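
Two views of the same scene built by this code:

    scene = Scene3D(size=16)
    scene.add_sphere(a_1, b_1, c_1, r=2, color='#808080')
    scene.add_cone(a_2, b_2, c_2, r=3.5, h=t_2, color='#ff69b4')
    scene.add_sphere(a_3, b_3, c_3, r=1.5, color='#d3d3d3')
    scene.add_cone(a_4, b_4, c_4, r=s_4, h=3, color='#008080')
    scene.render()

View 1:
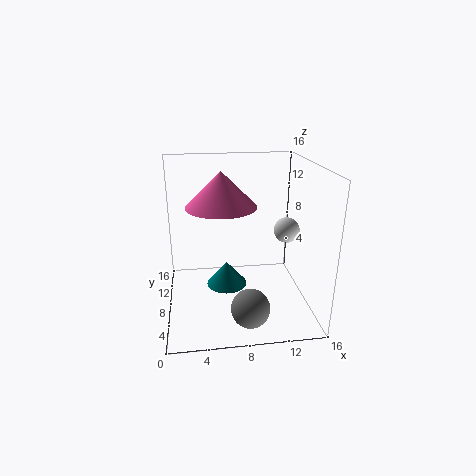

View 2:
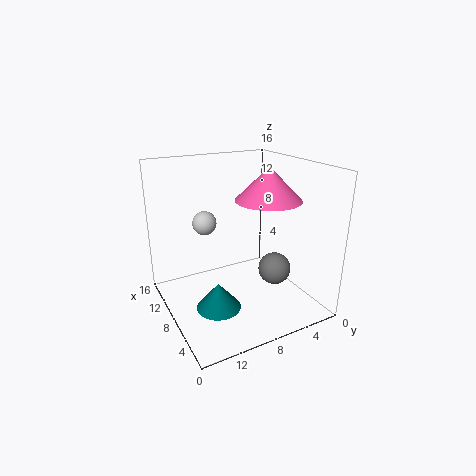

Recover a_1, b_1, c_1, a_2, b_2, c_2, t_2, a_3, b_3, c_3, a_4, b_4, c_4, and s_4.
a_1 = 8.5; b_1 = 2.5; c_1 = 2.5; a_2 = 6; b_2 = 5.5; c_2 = 12.5; t_2 = 3.5; a_3 = 14; b_3 = 9.5; c_3 = 8; a_4 = 7; b_4 = 11; c_4 = 0.5; s_4 = 2.5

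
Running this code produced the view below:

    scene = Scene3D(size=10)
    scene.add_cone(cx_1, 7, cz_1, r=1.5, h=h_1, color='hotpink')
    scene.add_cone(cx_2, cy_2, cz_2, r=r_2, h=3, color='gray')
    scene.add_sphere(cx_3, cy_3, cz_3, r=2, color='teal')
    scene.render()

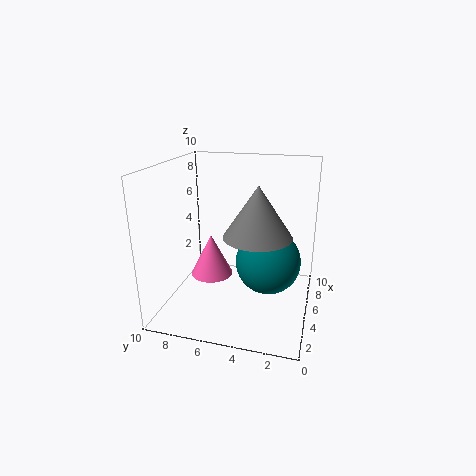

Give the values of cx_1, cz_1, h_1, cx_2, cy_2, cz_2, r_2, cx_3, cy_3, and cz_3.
cx_1 = 5; cz_1 = 2; h_1 = 3; cx_2 = 2; cy_2 = 3; cz_2 = 6.5; r_2 = 2; cx_3 = 3; cy_3 = 2.5; cz_3 = 4.5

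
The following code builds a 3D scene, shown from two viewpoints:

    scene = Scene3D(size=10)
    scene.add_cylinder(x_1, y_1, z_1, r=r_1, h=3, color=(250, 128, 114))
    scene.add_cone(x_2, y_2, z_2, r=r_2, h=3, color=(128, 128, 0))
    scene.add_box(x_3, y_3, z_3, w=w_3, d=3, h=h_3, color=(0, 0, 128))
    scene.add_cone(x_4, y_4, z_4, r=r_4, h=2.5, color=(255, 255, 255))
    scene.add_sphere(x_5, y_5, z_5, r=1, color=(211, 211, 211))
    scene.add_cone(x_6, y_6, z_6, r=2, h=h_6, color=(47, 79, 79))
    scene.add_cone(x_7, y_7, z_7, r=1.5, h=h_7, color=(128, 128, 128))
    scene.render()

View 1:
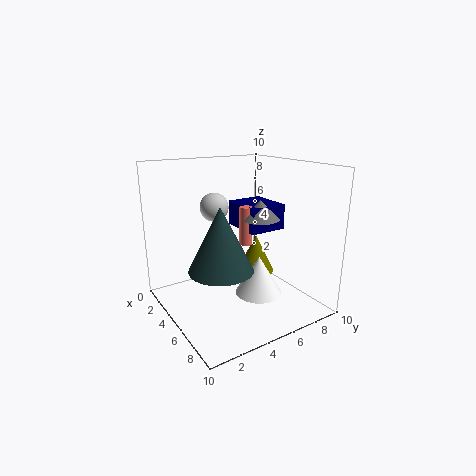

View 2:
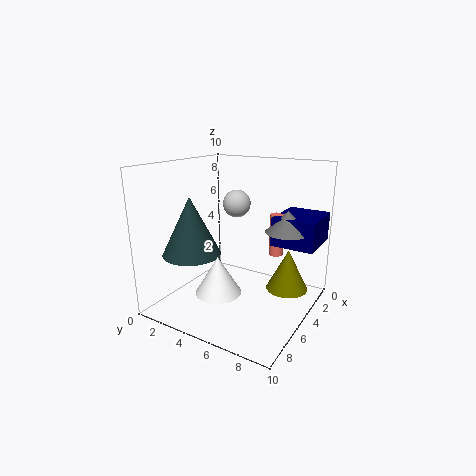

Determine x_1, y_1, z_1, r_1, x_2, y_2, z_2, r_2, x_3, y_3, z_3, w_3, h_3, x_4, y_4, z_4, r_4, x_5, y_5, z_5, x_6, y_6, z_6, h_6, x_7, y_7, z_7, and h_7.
x_1 = 3, y_1 = 7, z_1 = 3.5, r_1 = 0.5, x_2 = 3, y_2 = 8, z_2 = 1, r_2 = 1.5, x_3 = 0.5, y_3 = 7, z_3 = 4.5, w_3 = 3.5, h_3 = 2, x_4 = 7.5, y_4 = 5, z_4 = 2, r_4 = 1.5, x_5 = 3.5, y_5 = 4, z_5 = 7, x_6 = 7, y_6 = 2.5, z_6 = 4, h_6 = 4, x_7 = 3.5, y_7 = 8, z_7 = 5.5, h_7 = 1.5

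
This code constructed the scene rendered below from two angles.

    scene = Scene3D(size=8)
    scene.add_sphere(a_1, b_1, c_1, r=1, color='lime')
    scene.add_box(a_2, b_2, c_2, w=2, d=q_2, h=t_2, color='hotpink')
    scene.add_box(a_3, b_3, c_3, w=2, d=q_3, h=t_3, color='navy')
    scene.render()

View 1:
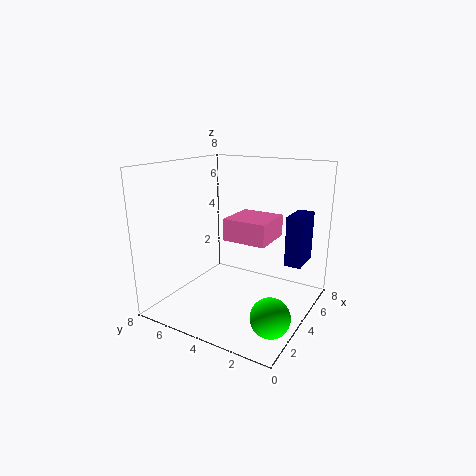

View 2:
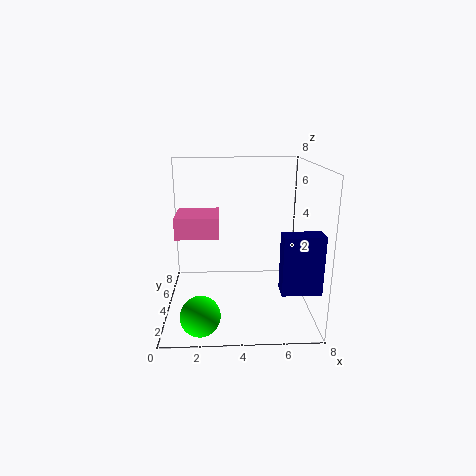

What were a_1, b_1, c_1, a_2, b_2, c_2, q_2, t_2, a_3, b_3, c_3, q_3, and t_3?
a_1 = 2; b_1 = 1; c_1 = 1; a_2 = 1; b_2 = 1; c_2 = 5; q_2 = 2; t_2 = 1; a_3 = 6; b_3 = 1; c_3 = 2; q_3 = 1; t_3 = 3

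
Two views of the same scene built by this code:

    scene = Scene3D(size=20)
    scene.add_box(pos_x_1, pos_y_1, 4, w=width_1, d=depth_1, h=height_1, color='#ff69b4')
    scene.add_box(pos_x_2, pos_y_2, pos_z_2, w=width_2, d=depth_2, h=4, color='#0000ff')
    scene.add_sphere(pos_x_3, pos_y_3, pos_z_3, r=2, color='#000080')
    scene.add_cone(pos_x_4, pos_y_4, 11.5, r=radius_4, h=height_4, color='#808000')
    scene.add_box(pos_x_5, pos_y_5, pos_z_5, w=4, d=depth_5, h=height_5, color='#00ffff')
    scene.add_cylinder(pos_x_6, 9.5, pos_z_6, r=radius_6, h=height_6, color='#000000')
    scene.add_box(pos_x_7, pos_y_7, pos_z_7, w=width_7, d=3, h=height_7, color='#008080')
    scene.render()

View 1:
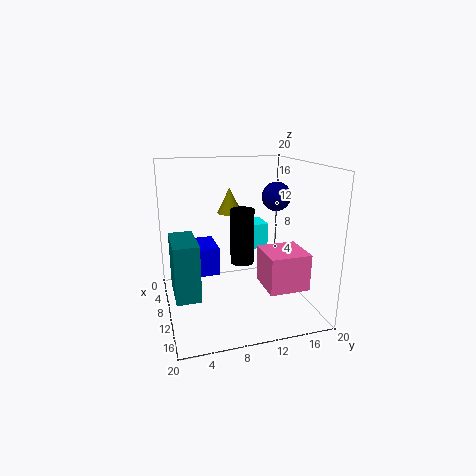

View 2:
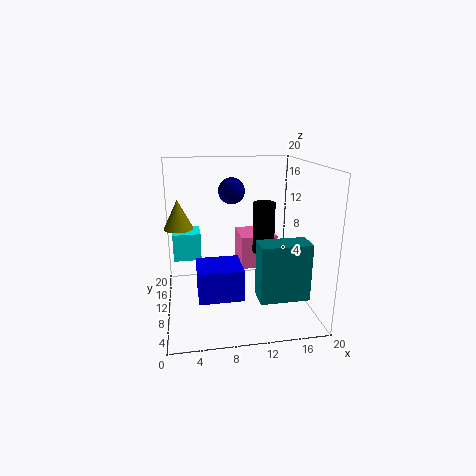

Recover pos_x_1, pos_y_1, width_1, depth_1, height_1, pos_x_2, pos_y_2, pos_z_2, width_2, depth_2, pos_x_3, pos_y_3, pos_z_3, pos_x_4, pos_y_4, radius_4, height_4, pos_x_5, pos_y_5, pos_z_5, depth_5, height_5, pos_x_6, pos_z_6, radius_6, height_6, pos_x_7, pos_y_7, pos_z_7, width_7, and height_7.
pos_x_1 = 11
pos_y_1 = 12.5
width_1 = 5.5
depth_1 = 5.5
height_1 = 5
pos_x_2 = 4
pos_y_2 = 2.5
pos_z_2 = 4.5
width_2 = 5.5
depth_2 = 5
pos_x_3 = 10
pos_y_3 = 15.5
pos_z_3 = 15.5
pos_x_4 = 2
pos_y_4 = 11
radius_4 = 2
height_4 = 4
pos_x_5 = 1
pos_y_5 = 12.5
pos_z_5 = 6
depth_5 = 4
height_5 = 4
pos_x_6 = 13.5
pos_z_6 = 8
radius_6 = 1.5
height_6 = 7
pos_x_7 = 11
pos_y_7 = 0.5
pos_z_7 = 5
width_7 = 6
height_7 = 7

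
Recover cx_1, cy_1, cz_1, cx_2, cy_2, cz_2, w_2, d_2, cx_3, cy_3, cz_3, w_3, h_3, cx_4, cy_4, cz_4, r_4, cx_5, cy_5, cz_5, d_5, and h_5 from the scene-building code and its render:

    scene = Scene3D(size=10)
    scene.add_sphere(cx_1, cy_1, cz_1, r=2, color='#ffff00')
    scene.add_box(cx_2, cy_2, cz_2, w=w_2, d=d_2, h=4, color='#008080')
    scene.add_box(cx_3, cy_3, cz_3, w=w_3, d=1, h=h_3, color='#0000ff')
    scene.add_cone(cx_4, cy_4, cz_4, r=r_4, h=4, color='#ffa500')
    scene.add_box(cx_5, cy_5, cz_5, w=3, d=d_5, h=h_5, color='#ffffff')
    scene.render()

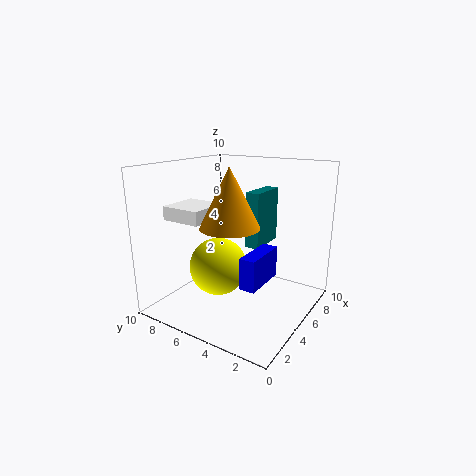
cx_1 = 4
cy_1 = 6
cz_1 = 3
cx_2 = 6
cy_2 = 4
cz_2 = 4
w_2 = 3
d_2 = 1
cx_3 = 2
cy_3 = 2
cz_3 = 3
w_3 = 3
h_3 = 2
cx_4 = 4
cy_4 = 5
cz_4 = 6
r_4 = 2
cx_5 = 3
cy_5 = 7
cz_5 = 6
d_5 = 3
h_5 = 1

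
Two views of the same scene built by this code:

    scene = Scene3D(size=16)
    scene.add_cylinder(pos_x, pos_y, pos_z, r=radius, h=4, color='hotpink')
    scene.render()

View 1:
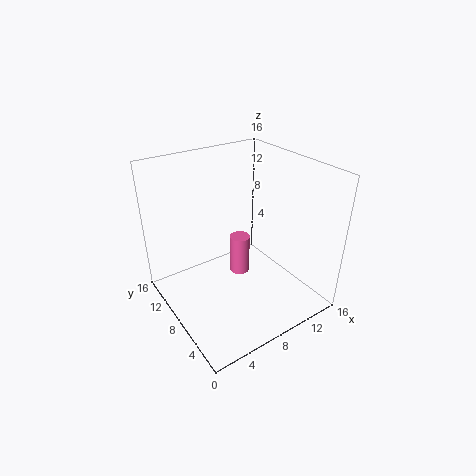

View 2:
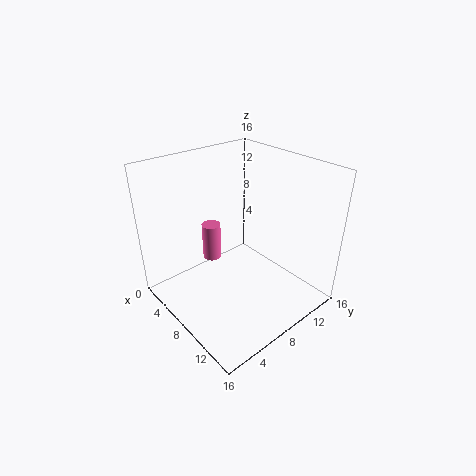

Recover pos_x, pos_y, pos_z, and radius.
pos_x = 6.5
pos_y = 5.5
pos_z = 6
radius = 1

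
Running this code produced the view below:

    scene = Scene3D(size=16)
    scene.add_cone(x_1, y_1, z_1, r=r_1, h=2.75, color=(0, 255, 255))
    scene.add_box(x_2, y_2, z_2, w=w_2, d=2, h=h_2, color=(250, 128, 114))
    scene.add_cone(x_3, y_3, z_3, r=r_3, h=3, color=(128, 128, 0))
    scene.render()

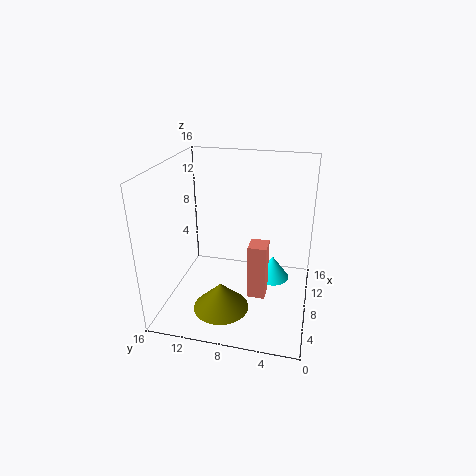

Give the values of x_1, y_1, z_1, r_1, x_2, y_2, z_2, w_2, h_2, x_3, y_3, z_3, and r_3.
x_1 = 10; y_1 = 4.25; z_1 = 2.25; r_1 = 2; x_2 = 6; y_2 = 4.5; z_2 = 1.75; w_2 = 2.25; h_2 = 6.25; x_3 = 4.25; y_3 = 9; z_3 = 1.25; r_3 = 3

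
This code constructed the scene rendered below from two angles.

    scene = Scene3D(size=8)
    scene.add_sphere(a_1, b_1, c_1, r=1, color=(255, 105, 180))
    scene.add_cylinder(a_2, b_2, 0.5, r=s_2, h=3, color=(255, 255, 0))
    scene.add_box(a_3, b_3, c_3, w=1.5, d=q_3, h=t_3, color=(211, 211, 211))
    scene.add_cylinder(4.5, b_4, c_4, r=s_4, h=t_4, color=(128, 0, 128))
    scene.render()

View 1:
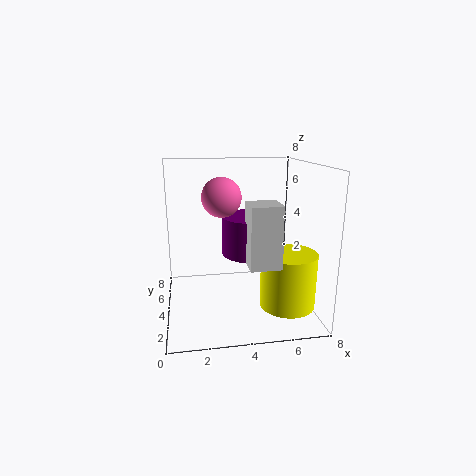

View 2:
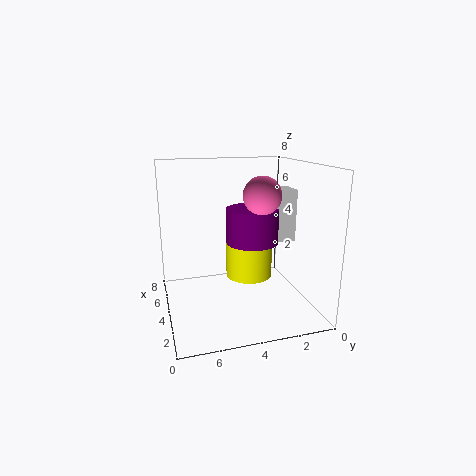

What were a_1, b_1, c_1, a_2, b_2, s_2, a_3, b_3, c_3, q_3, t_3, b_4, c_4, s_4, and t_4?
a_1 = 3, b_1 = 3, c_1 = 6.5, a_2 = 6.5, b_2 = 2.5, s_2 = 1.5, a_3 = 4, b_3 = 0.5, c_3 = 3.5, q_3 = 1.5, t_3 = 3, b_4 = 3, c_4 = 3.5, s_4 = 1.5, t_4 = 2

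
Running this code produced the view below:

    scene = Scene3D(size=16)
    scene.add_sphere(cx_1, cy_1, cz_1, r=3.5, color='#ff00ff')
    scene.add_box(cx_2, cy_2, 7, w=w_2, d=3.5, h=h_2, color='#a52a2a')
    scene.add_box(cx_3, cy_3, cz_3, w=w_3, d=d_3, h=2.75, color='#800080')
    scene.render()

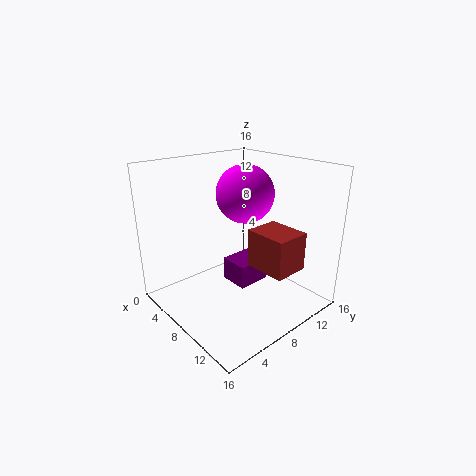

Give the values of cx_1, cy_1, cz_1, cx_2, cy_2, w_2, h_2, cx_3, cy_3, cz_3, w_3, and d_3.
cx_1 = 5.25, cy_1 = 11.5, cz_1 = 11.75, cx_2 = 11.75, cy_2 = 6, w_2 = 4.25, h_2 = 3.75, cx_3 = 5, cy_3 = 8.25, cz_3 = 1.5, w_3 = 3.5, d_3 = 4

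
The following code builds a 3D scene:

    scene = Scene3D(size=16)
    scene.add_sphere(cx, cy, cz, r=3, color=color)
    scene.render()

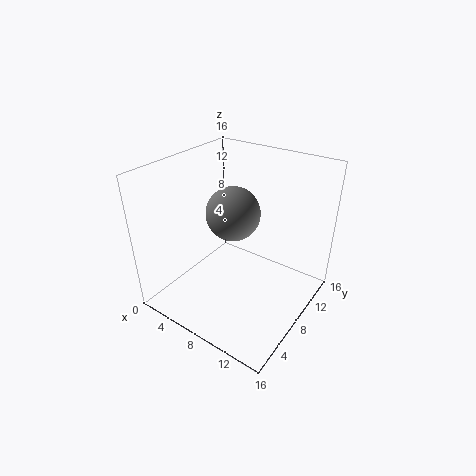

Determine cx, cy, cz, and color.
cx = 7; cy = 8.5; cz = 10.5; color = 'gray'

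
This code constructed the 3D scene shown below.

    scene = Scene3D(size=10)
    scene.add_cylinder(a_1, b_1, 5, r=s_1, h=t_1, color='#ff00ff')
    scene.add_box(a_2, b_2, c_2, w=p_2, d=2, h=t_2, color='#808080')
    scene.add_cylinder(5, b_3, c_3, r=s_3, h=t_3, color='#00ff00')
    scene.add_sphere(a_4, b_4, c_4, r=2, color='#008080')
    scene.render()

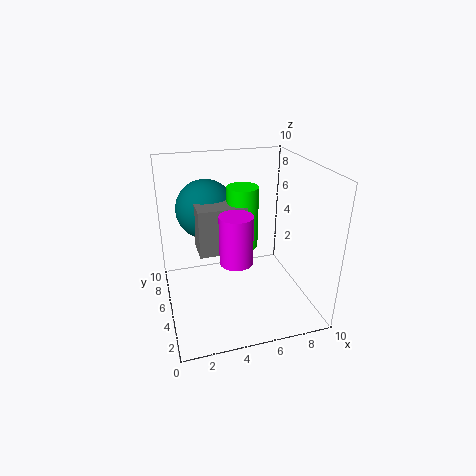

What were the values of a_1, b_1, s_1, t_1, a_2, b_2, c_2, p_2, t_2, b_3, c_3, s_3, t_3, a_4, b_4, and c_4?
a_1 = 4
b_1 = 2
s_1 = 1
t_1 = 3
a_2 = 2
b_2 = 3
c_2 = 5
p_2 = 3
t_2 = 3
b_3 = 4
c_3 = 5
s_3 = 1
t_3 = 4
a_4 = 3
b_4 = 6
c_4 = 7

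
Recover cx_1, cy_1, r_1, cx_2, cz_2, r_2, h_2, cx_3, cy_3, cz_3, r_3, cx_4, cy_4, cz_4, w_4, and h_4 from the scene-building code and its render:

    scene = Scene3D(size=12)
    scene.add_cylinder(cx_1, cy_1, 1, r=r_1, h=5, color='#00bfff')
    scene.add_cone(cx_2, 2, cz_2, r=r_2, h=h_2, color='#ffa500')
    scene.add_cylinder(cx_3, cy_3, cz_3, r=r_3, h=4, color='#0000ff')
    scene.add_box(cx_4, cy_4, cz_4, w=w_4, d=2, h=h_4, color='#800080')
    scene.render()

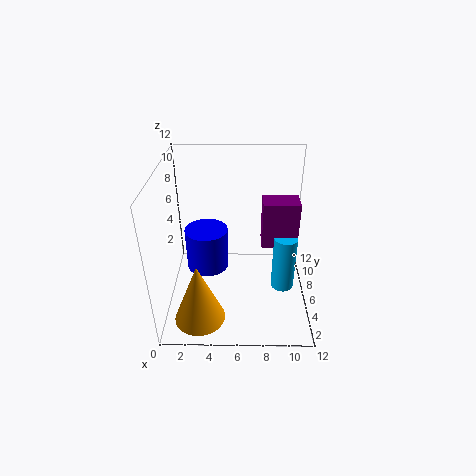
cx_1 = 10
cy_1 = 6
r_1 = 1
cx_2 = 3
cz_2 = 1
r_2 = 2
h_2 = 5
cx_3 = 3
cy_3 = 9
cz_3 = 1
r_3 = 2
cx_4 = 8
cy_4 = 6
cz_4 = 5
w_4 = 3
h_4 = 4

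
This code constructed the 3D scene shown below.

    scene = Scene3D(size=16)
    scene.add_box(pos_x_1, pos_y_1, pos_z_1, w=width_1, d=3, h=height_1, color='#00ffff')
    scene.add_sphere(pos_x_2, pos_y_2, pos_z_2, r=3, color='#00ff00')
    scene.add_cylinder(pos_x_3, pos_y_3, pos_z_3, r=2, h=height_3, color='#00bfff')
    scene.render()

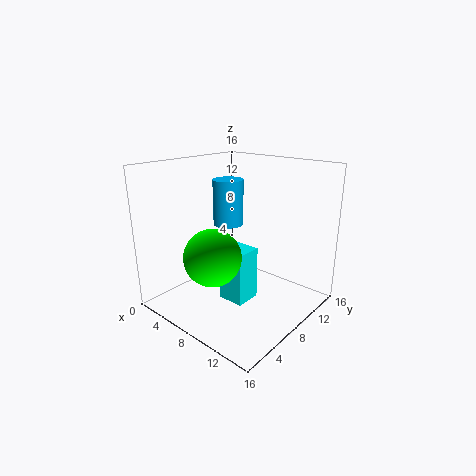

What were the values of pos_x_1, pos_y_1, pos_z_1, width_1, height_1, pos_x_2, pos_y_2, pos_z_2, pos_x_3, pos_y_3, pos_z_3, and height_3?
pos_x_1 = 7; pos_y_1 = 6; pos_z_1 = 1; width_1 = 3; height_1 = 6; pos_x_2 = 8; pos_y_2 = 4; pos_z_2 = 7; pos_x_3 = 2; pos_y_3 = 13; pos_z_3 = 7; height_3 = 6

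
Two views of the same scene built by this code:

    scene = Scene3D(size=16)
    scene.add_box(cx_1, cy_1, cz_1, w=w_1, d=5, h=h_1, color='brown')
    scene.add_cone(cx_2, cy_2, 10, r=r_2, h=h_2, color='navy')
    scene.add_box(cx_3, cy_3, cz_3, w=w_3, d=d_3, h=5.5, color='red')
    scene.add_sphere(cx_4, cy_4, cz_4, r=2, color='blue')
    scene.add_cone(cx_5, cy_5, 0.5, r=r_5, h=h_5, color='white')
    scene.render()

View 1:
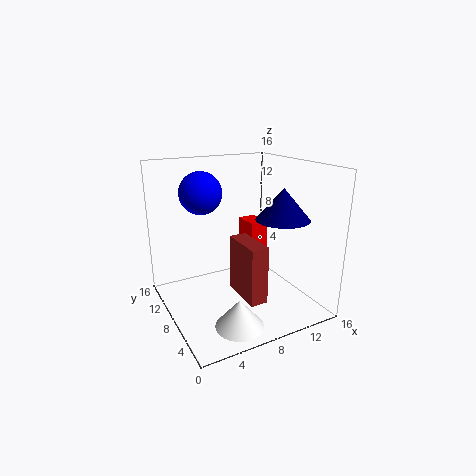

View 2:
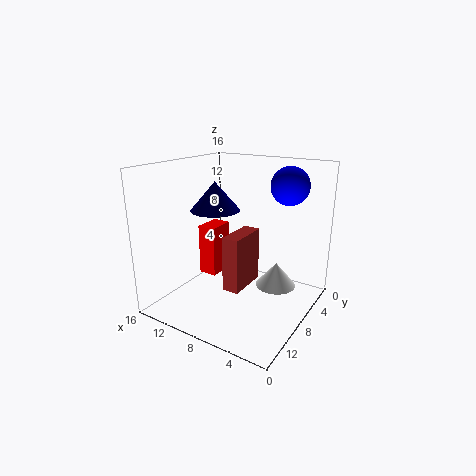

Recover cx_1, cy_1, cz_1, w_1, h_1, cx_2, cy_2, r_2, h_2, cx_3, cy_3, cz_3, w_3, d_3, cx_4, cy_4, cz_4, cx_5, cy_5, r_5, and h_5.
cx_1 = 7.5; cy_1 = 4; cz_1 = 1.5; w_1 = 2; h_1 = 6.5; cx_2 = 12.5; cy_2 = 6; r_2 = 3; h_2 = 3.5; cx_3 = 9.5; cy_3 = 7.5; cz_3 = 4; w_3 = 2; d_3 = 3; cx_4 = 3; cy_4 = 6; cz_4 = 14; cx_5 = 5.5; cy_5 = 3; r_5 = 2.5; h_5 = 3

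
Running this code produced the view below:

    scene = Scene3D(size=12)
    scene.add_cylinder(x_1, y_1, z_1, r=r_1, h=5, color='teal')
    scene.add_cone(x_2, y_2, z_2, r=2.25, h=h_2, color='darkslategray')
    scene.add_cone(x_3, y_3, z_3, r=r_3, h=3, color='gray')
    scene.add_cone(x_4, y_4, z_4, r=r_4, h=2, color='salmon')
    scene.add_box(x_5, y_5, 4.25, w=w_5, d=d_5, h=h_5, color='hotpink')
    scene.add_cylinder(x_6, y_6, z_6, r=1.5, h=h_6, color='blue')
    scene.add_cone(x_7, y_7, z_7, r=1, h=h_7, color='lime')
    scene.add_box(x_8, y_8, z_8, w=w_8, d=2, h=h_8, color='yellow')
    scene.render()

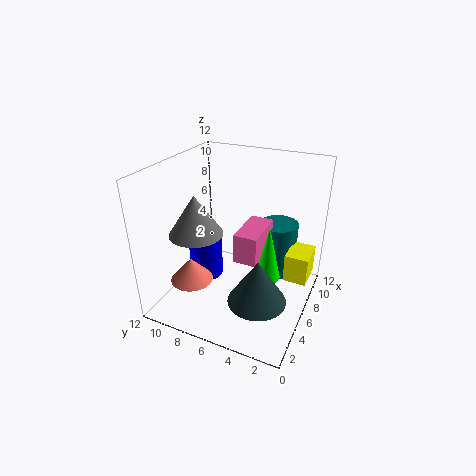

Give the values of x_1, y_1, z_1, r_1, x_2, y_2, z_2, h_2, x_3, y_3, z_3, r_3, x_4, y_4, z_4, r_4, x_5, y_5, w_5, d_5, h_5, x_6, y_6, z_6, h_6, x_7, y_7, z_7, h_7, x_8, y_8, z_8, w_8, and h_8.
x_1 = 10, y_1 = 3.75, z_1 = 1, r_1 = 1.75, x_2 = 3, y_2 = 3, z_2 = 2.75, h_2 = 3.5, x_3 = 2.5, y_3 = 7.75, z_3 = 7.75, r_3 = 2, x_4 = 3.25, y_4 = 9, z_4 = 2.75, r_4 = 1.75, x_5 = 5, y_5 = 4, w_5 = 4, d_5 = 2, h_5 = 2.5, x_6 = 6.5, y_6 = 9.5, z_6 = 1.25, h_6 = 4, x_7 = 5.25, y_7 = 3, z_7 = 3.5, h_7 = 4.5, x_8 = 7.25, y_8 = 0.25, z_8 = 2, w_8 = 2.75, h_8 = 2.5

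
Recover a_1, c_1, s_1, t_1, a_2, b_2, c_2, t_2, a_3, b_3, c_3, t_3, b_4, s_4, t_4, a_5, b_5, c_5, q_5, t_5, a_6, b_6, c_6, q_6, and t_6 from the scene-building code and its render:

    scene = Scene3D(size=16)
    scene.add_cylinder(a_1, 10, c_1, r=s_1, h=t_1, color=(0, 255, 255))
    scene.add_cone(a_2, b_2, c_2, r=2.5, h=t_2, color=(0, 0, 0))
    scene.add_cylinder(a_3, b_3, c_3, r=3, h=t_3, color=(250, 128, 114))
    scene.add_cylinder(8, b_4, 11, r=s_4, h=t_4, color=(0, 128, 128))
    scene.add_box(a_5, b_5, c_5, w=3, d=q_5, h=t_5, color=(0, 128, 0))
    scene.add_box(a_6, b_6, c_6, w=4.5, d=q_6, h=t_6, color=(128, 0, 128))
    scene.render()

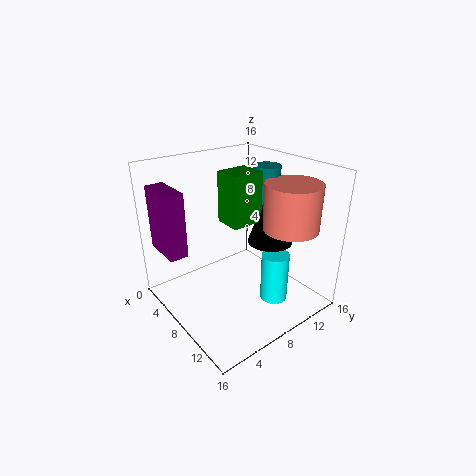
a_1 = 12
c_1 = 1.5
s_1 = 1.5
t_1 = 5.5
a_2 = 10
b_2 = 11
c_2 = 7.5
t_2 = 7
a_3 = 12
b_3 = 12
c_3 = 9.5
t_3 = 5
b_4 = 12
s_4 = 1.5
t_4 = 4.5
a_5 = 6.5
b_5 = 6.5
c_5 = 10
q_5 = 3.5
t_5 = 5.5
a_6 = 2
b_6 = 0.5
c_6 = 7
q_6 = 2
t_6 = 7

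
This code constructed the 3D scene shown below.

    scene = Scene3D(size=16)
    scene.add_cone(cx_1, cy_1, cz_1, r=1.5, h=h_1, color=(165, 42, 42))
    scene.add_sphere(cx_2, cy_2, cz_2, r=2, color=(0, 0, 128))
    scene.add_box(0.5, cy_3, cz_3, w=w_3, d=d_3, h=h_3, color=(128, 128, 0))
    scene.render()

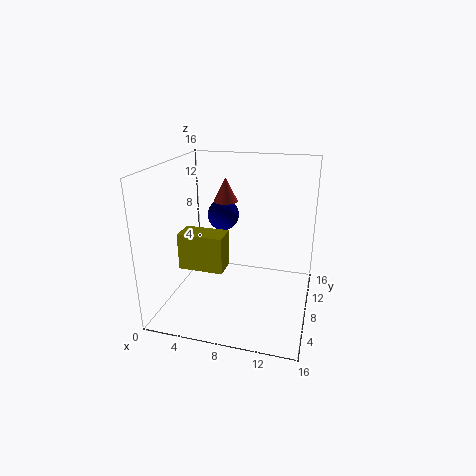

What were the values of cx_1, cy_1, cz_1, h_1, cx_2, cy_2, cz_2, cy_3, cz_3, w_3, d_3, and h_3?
cx_1 = 5; cy_1 = 13; cz_1 = 10.5; h_1 = 3; cx_2 = 4.5; cy_2 = 13.5; cz_2 = 8.5; cy_3 = 8; cz_3 = 3; w_3 = 5.5; d_3 = 3; h_3 = 4.5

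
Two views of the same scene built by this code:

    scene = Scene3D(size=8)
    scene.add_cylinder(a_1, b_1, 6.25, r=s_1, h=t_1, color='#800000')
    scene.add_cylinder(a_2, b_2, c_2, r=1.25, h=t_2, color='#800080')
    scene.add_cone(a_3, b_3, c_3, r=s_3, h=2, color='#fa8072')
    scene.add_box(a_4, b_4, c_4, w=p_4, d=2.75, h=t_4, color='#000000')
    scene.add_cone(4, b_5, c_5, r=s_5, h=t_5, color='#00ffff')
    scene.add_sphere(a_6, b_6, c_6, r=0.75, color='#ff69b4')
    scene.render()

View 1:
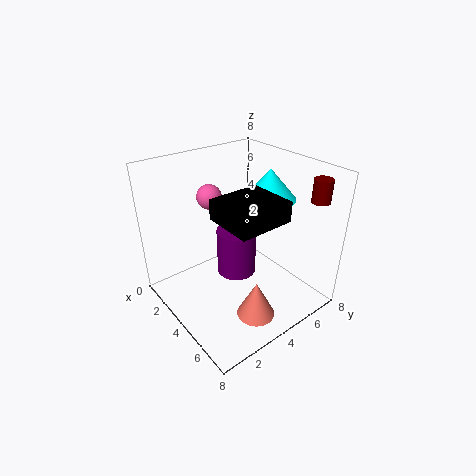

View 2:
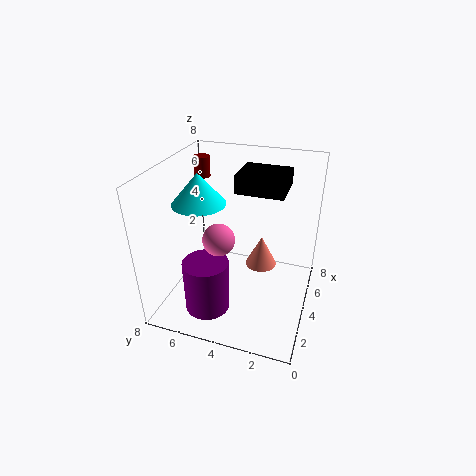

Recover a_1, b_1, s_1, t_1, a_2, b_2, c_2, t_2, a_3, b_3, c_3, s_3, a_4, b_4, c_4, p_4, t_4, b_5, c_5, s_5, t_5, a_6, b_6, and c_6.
a_1 = 6.75; b_1 = 7.25; s_1 = 0.5; t_1 = 1.25; a_2 = 2.25; b_2 = 5.25; c_2 = 0.25; t_2 = 3; a_3 = 6.5; b_3 = 3.25; c_3 = 0.75; s_3 = 1; a_4 = 4.75; b_4 = 1.75; c_4 = 6.25; p_4 = 2.5; t_4 = 1; b_5 = 6.25; c_5 = 5.75; s_5 = 1.5; t_5 = 1.75; a_6 = 1.25; b_6 = 4; c_6 = 5.5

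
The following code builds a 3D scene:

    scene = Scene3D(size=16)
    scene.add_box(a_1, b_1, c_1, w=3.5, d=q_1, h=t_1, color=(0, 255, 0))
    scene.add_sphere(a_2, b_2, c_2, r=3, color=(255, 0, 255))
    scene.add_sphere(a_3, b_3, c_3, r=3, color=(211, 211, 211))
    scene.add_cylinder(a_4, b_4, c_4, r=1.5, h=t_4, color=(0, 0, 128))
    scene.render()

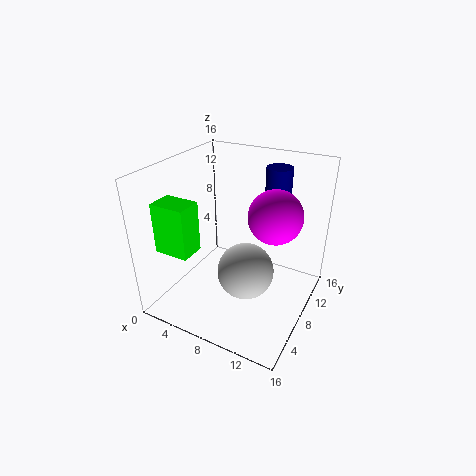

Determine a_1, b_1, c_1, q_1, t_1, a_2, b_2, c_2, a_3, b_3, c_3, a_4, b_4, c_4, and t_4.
a_1 = 3
b_1 = 0.5
c_1 = 9
q_1 = 2.5
t_1 = 5
a_2 = 11.5
b_2 = 10
c_2 = 10.5
a_3 = 10
b_3 = 6
c_3 = 5.5
a_4 = 10.5
b_4 = 13
c_4 = 7.5
t_4 = 7.5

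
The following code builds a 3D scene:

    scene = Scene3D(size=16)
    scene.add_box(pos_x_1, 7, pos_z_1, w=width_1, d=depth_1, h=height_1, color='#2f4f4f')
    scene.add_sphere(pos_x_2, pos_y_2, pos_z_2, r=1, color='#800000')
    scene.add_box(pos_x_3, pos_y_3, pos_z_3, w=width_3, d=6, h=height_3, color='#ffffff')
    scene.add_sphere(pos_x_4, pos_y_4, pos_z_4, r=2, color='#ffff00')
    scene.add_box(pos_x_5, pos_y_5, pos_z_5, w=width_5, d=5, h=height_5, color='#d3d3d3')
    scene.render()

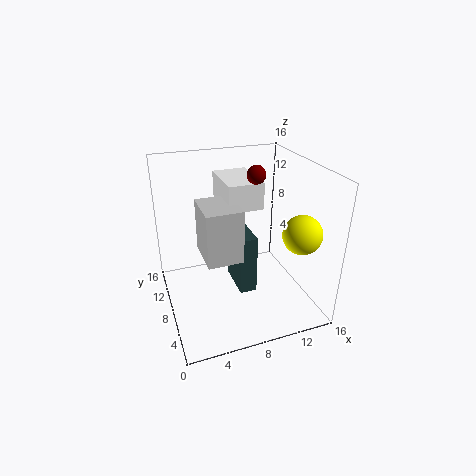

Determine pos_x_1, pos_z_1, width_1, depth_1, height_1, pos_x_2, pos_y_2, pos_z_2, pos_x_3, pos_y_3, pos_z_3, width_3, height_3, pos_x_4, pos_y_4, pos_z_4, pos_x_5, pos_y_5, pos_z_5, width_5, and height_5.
pos_x_1 = 8
pos_z_1 = 1
width_1 = 2
depth_1 = 5
height_1 = 7
pos_x_2 = 10
pos_y_2 = 8
pos_z_2 = 15
pos_x_3 = 7
pos_y_3 = 8
pos_z_3 = 11
width_3 = 4
height_3 = 3
pos_x_4 = 13
pos_y_4 = 3
pos_z_4 = 10
pos_x_5 = 4
pos_y_5 = 6
pos_z_5 = 6
width_5 = 4
height_5 = 6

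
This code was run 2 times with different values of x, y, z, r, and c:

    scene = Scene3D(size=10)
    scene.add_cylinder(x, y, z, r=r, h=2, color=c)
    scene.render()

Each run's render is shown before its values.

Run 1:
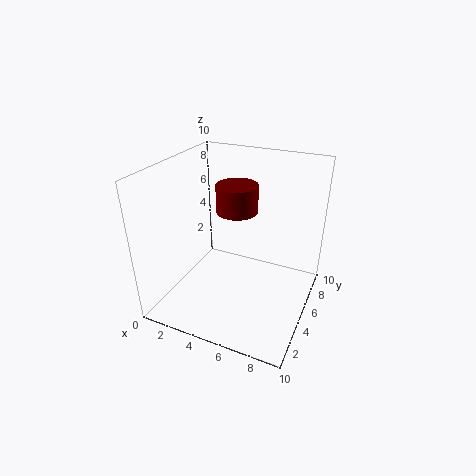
x = 4.25; y = 6.5; z = 6.25; r = 1.5; c = 'maroon'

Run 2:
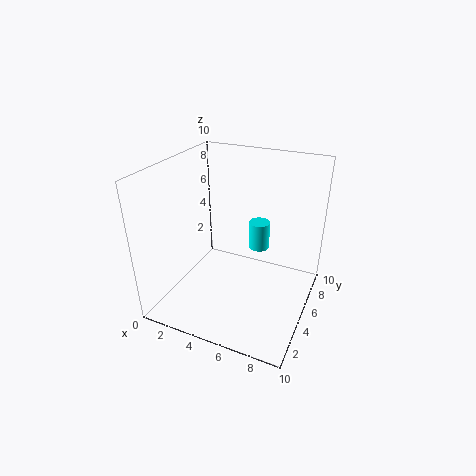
x = 6; y = 6.5; z = 3.75; r = 0.75; c = 'cyan'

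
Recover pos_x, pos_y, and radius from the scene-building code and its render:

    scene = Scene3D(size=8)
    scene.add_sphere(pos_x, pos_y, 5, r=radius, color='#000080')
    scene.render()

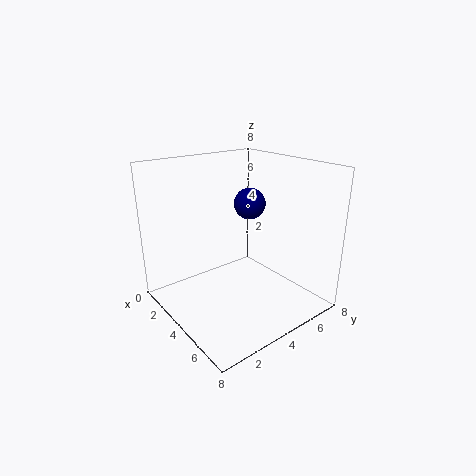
pos_x = 2
pos_y = 6.5
radius = 1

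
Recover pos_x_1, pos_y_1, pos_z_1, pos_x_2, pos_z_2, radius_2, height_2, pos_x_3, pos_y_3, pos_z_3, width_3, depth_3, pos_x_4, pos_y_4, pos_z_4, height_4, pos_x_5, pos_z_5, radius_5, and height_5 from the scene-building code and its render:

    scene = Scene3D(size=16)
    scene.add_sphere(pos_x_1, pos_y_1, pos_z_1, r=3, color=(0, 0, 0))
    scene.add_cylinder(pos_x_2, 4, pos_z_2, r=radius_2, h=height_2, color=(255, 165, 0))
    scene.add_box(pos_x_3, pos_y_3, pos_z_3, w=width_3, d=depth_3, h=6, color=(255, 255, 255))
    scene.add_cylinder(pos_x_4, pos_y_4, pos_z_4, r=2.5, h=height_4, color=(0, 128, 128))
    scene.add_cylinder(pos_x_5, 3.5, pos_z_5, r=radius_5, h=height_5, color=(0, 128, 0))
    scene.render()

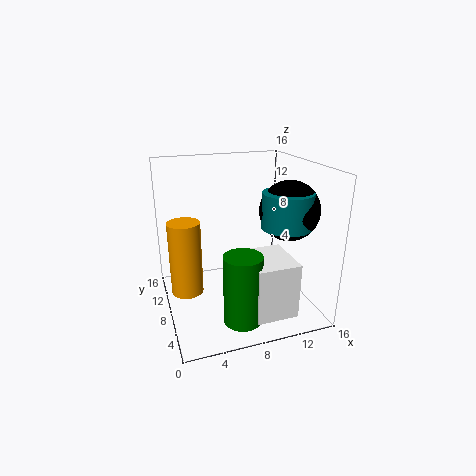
pos_x_1 = 12
pos_y_1 = 4
pos_z_1 = 12
pos_x_2 = 1.5
pos_z_2 = 5
radius_2 = 1.5
height_2 = 7
pos_x_3 = 8
pos_y_3 = 1.5
pos_z_3 = 1
width_3 = 4.5
depth_3 = 5.5
pos_x_4 = 11.5
pos_y_4 = 3.5
pos_z_4 = 10.5
height_4 = 3.5
pos_x_5 = 7
pos_z_5 = 0.5
radius_5 = 2
height_5 = 7.5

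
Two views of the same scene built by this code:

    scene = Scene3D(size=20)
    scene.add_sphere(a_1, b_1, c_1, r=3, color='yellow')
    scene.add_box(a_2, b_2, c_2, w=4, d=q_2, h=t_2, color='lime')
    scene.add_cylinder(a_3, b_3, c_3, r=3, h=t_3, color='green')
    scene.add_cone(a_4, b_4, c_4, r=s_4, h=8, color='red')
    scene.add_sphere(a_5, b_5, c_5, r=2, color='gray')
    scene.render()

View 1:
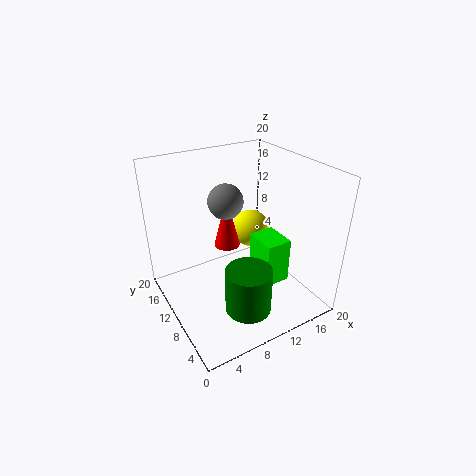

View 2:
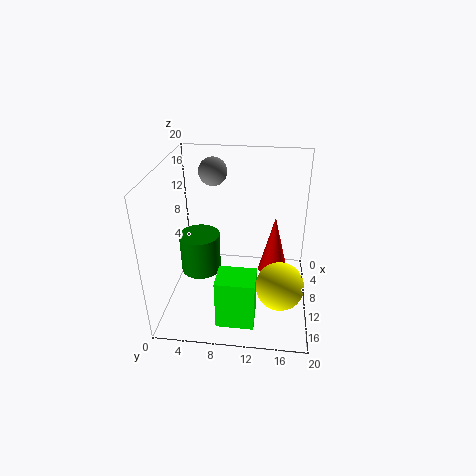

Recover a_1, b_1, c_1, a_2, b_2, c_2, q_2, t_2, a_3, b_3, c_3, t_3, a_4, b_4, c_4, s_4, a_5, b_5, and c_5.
a_1 = 16, b_1 = 16, c_1 = 7, a_2 = 14, b_2 = 8, c_2 = 1, q_2 = 5, t_2 = 7, a_3 = 8, b_3 = 4, c_3 = 3, t_3 = 6, a_4 = 11, b_4 = 15, c_4 = 6, s_4 = 2, a_5 = 6, b_5 = 6, c_5 = 18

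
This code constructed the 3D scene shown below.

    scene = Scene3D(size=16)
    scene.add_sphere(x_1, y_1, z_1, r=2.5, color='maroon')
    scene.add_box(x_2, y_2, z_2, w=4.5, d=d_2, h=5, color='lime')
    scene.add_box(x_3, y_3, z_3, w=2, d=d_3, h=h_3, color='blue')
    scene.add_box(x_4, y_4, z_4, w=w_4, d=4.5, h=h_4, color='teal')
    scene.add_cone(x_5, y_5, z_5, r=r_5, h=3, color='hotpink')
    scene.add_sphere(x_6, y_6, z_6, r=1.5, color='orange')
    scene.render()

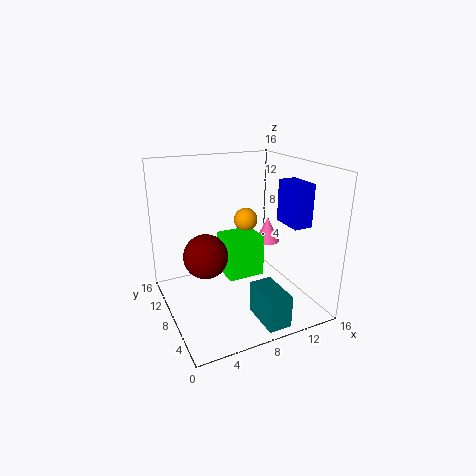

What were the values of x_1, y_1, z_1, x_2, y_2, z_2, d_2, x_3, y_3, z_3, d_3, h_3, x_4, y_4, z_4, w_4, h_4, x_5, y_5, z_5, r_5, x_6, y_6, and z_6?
x_1 = 4.5; y_1 = 9; z_1 = 6; x_2 = 7.5; y_2 = 9; z_2 = 2; d_2 = 4; x_3 = 12; y_3 = 3; z_3 = 10; d_3 = 3.5; h_3 = 4.5; x_4 = 8; y_4 = 0.5; z_4 = 0.5; w_4 = 2.5; h_4 = 3.5; x_5 = 13; y_5 = 10; z_5 = 6; r_5 = 1.5; x_6 = 11.5; y_6 = 13; z_6 = 8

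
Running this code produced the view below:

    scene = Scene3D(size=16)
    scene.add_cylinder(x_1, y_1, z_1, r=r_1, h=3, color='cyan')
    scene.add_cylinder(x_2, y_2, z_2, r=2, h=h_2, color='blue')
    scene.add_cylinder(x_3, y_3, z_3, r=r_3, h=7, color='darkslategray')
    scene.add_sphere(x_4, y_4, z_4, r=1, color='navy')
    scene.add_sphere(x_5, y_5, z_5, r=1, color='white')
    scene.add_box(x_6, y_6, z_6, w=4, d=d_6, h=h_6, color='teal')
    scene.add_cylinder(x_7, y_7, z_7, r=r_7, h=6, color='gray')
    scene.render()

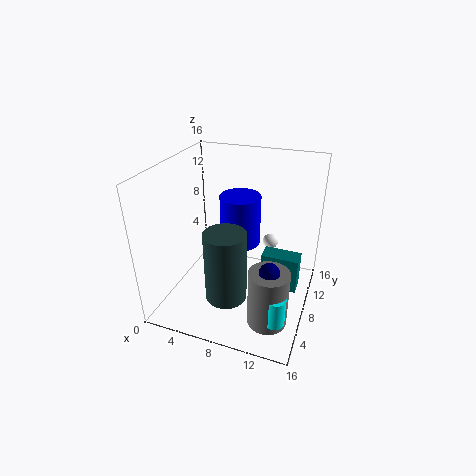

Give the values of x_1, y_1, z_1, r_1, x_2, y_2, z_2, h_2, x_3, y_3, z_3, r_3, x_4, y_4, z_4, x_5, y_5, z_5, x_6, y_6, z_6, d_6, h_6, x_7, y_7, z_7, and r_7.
x_1 = 14
y_1 = 2
z_1 = 3
r_1 = 1
x_2 = 9
y_2 = 6
z_2 = 9
h_2 = 5
x_3 = 9
y_3 = 2
z_3 = 5
r_3 = 2
x_4 = 13
y_4 = 3
z_4 = 8
x_5 = 10
y_5 = 15
z_5 = 4
x_6 = 11
y_6 = 7
z_6 = 3
d_6 = 2
h_6 = 4
x_7 = 13
y_7 = 3
z_7 = 2
r_7 = 2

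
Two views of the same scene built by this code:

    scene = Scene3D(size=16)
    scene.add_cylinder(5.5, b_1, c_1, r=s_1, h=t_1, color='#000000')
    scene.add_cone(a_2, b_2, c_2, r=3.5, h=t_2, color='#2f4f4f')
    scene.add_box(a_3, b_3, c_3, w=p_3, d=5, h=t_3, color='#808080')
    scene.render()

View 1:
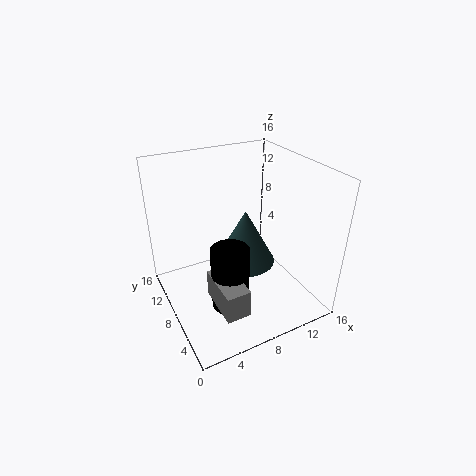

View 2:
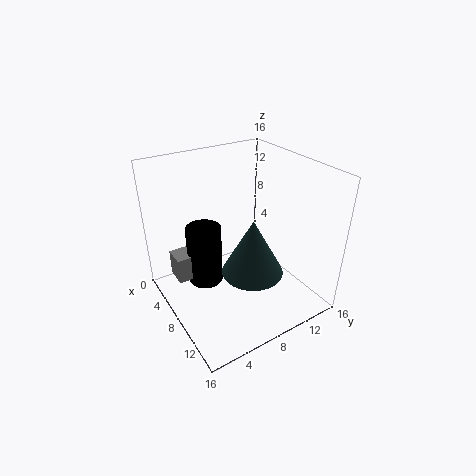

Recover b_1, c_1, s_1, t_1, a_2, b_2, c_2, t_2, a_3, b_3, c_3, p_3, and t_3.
b_1 = 5; c_1 = 2; s_1 = 2; t_1 = 7; a_2 = 9.5; b_2 = 9; c_2 = 4; t_2 = 6.5; a_3 = 3.5; b_3 = 1.5; c_3 = 3; p_3 = 2.5; t_3 = 3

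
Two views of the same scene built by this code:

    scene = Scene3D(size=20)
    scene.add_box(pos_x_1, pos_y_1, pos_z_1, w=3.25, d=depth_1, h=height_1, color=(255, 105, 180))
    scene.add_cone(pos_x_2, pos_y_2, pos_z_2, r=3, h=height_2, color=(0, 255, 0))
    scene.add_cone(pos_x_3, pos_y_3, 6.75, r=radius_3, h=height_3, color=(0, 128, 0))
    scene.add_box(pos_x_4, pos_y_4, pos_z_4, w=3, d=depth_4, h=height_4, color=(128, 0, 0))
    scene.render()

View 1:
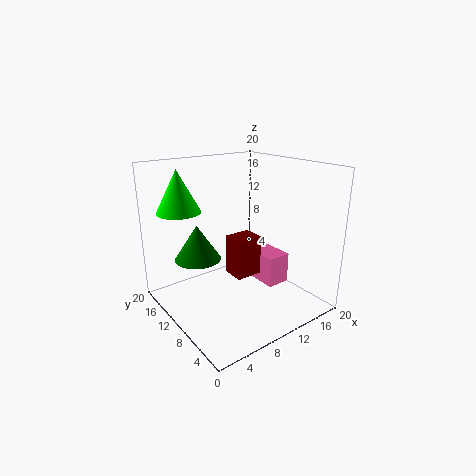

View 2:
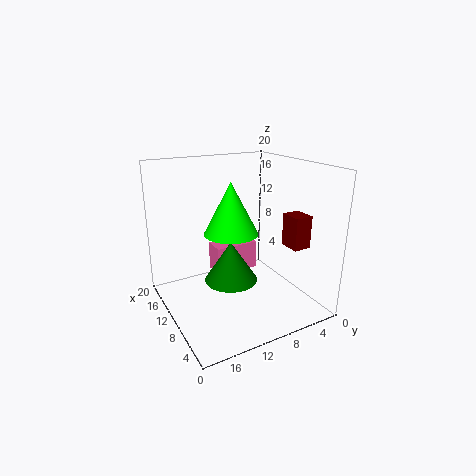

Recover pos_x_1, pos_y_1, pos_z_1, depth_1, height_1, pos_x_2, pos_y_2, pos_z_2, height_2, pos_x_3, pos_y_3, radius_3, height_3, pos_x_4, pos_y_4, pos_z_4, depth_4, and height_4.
pos_x_1 = 12.25; pos_y_1 = 5.5; pos_z_1 = 3.5; depth_1 = 6.5; height_1 = 4.25; pos_x_2 = 3.5; pos_y_2 = 14.5; pos_z_2 = 13.75; height_2 = 5.75; pos_x_3 = 5.5; pos_y_3 = 13.5; radius_3 = 3.25; height_3 = 5; pos_x_4 = 4.25; pos_y_4 = 2; pos_z_4 = 9; depth_4 = 2.5; height_4 = 4.5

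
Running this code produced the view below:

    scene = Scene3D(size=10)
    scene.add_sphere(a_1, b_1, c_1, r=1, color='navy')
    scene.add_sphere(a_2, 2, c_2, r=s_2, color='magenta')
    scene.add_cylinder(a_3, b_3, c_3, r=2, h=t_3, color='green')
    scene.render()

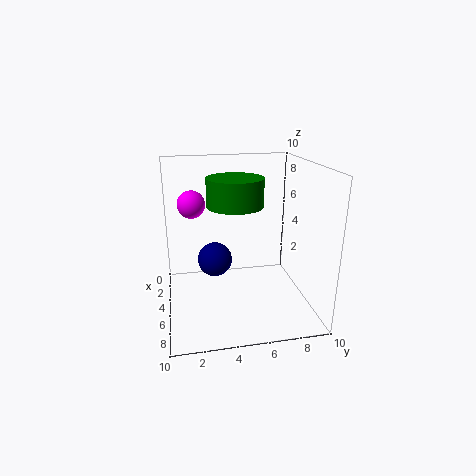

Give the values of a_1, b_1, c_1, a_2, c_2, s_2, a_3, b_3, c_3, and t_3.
a_1 = 8; b_1 = 3; c_1 = 5; a_2 = 3; c_2 = 7; s_2 = 1; a_3 = 4; b_3 = 5; c_3 = 7; t_3 = 2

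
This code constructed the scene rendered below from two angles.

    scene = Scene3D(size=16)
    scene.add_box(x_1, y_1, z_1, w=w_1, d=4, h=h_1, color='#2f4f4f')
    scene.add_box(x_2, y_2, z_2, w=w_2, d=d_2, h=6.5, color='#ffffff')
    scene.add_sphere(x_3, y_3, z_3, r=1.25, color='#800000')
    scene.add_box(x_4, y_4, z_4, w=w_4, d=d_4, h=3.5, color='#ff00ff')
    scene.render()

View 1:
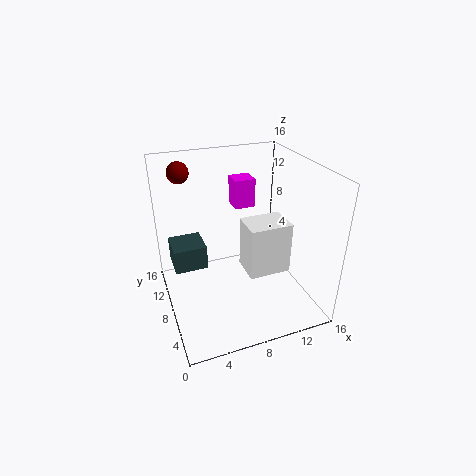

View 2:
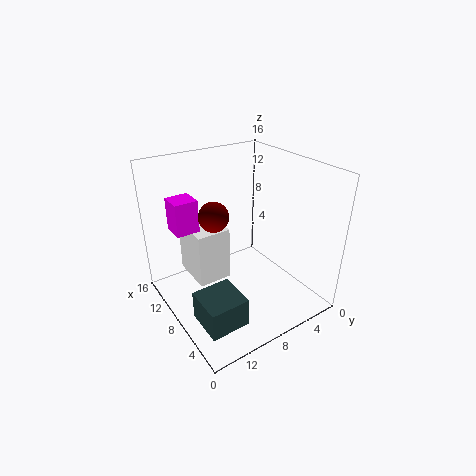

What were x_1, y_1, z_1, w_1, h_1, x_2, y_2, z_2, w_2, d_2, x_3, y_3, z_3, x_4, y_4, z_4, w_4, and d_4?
x_1 = 1.25; y_1 = 11.25; z_1 = 2.5; w_1 = 4; h_1 = 3; x_2 = 9.75; y_2 = 8; z_2 = 1.75; w_2 = 5.25; d_2 = 4; x_3 = 3; y_3 = 13.75; z_3 = 14.25; x_4 = 9.25; y_4 = 12; z_4 = 9.5; w_4 = 2.5; d_4 = 2.5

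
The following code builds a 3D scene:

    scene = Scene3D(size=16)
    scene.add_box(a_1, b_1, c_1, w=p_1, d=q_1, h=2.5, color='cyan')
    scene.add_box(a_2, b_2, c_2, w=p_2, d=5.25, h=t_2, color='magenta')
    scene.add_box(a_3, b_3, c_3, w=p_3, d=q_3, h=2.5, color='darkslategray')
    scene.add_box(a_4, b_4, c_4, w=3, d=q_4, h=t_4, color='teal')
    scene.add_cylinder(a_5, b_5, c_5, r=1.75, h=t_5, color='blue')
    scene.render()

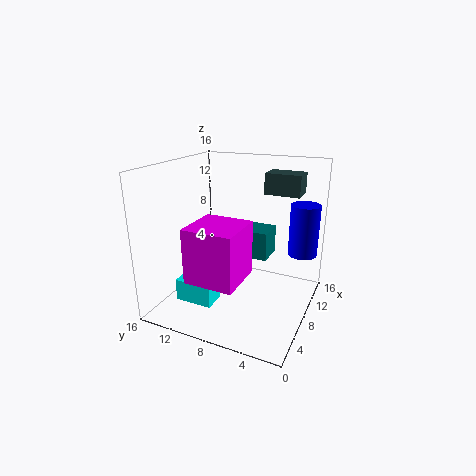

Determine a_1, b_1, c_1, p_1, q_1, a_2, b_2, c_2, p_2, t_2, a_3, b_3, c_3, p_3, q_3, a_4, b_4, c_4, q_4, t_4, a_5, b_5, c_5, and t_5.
a_1 = 3.75; b_1 = 9.5; c_1 = 1; p_1 = 2.5; q_1 = 4.25; a_2 = 1.5; b_2 = 5.75; c_2 = 5; p_2 = 5.25; t_2 = 5.75; a_3 = 12.5; b_3 = 2.5; c_3 = 12; p_3 = 2.75; q_3 = 4.25; a_4 = 6.75; b_4 = 4.25; c_4 = 6.5; q_4 = 4.25; t_4 = 3; a_5 = 13.75; b_5 = 2; c_5 = 4.75; t_5 = 6.25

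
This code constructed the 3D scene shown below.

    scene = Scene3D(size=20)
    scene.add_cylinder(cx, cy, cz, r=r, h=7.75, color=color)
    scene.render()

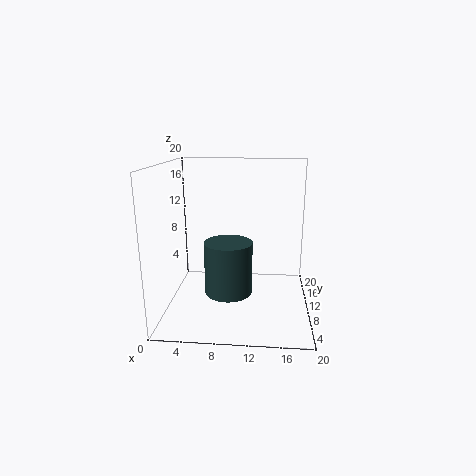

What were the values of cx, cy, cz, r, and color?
cx = 8.5, cy = 11, cz = 1.25, r = 3.5, color = 'darkslategray'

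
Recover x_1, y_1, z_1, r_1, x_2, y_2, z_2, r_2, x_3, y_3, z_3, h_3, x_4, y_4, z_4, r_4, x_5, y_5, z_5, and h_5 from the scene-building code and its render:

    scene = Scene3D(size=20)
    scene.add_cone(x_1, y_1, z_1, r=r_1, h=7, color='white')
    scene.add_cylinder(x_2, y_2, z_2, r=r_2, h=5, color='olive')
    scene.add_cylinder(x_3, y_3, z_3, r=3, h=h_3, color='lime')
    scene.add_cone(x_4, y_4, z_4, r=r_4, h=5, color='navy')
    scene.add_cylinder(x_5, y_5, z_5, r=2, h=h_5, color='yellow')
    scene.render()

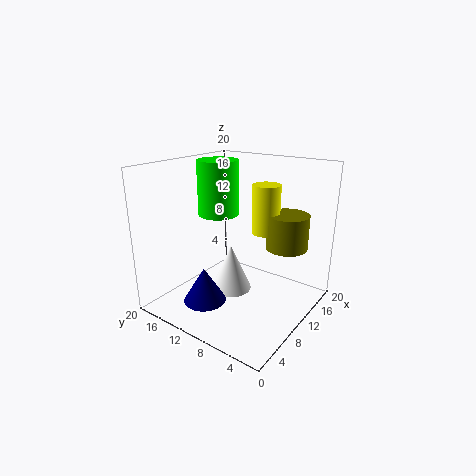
x_1 = 11, y_1 = 12, z_1 = 1, r_1 = 3, x_2 = 15, y_2 = 5, z_2 = 8, r_2 = 3, x_3 = 12, y_3 = 15, z_3 = 12, h_3 = 8, x_4 = 6, y_4 = 13, z_4 = 1, r_4 = 3, x_5 = 14, y_5 = 8, z_5 = 10, h_5 = 7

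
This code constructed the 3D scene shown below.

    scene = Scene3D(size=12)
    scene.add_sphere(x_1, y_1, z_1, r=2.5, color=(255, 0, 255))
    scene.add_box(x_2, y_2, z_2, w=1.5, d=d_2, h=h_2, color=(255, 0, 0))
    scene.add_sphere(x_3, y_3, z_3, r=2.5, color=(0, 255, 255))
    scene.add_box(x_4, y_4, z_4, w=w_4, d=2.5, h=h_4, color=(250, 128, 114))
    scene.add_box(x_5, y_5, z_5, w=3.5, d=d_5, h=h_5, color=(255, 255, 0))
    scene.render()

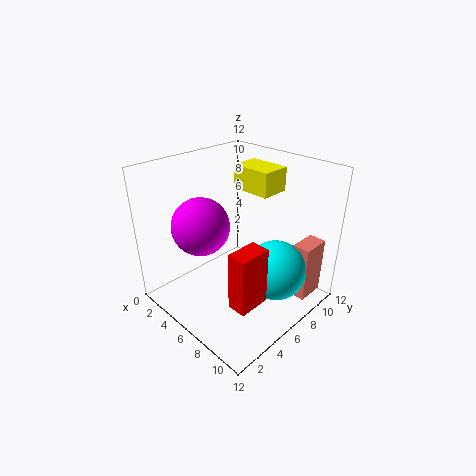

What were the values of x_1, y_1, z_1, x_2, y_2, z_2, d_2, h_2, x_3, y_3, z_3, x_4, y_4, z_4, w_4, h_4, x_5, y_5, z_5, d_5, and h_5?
x_1 = 3
y_1 = 4.5
z_1 = 6.5
x_2 = 9
y_2 = 2
z_2 = 3
d_2 = 2.5
h_2 = 4.5
x_3 = 9
y_3 = 7.5
z_3 = 3.5
x_4 = 9.5
y_4 = 9
z_4 = 0.5
w_4 = 1.5
h_4 = 5
x_5 = 4
y_5 = 7.5
z_5 = 9.5
d_5 = 2.5
h_5 = 2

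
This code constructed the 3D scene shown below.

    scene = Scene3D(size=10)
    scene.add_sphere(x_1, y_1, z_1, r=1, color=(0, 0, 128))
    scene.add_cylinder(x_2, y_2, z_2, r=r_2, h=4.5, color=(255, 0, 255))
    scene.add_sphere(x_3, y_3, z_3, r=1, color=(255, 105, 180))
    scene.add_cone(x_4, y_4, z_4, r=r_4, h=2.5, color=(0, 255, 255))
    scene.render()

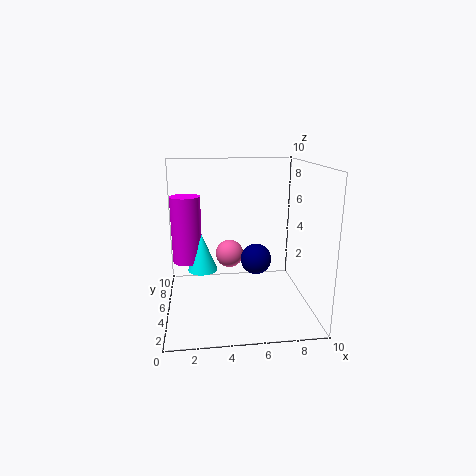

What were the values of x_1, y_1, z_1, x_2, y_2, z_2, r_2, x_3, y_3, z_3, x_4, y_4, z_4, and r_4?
x_1 = 6; y_1 = 3.5; z_1 = 4; x_2 = 1.5; y_2 = 5; z_2 = 3.5; r_2 = 1; x_3 = 4.5; y_3 = 6; z_3 = 3.5; x_4 = 2.5; y_4 = 4.5; z_4 = 3; r_4 = 1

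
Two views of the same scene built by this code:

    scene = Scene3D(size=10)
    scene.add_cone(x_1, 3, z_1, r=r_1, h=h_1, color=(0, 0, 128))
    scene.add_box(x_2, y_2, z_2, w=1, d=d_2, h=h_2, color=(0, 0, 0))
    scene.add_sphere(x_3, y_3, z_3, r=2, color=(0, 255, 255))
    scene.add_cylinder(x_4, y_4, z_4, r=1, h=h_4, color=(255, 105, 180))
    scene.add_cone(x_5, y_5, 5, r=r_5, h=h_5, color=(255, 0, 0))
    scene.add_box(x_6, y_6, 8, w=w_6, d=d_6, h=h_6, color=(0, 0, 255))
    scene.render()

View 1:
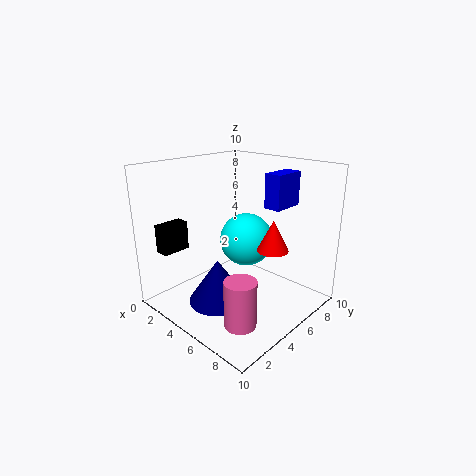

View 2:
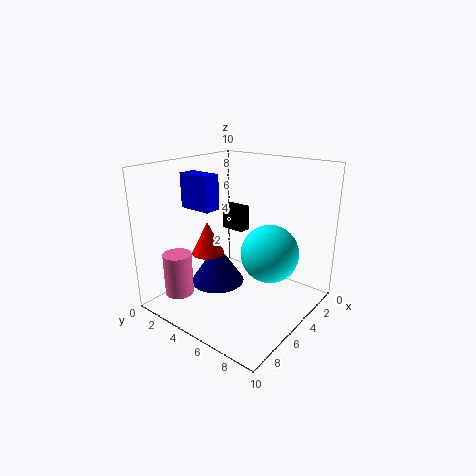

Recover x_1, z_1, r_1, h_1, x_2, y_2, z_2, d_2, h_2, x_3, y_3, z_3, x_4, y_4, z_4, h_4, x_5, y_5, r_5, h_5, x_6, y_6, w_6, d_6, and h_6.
x_1 = 5; z_1 = 1; r_1 = 2; h_1 = 3; x_2 = 1; y_2 = 1; z_2 = 4; d_2 = 2; h_2 = 2; x_3 = 4; y_3 = 7; z_3 = 4; x_4 = 8; y_4 = 2; z_4 = 1; h_4 = 3; x_5 = 8; y_5 = 5; r_5 = 1; h_5 = 2; x_6 = 8; y_6 = 4; w_6 = 1; d_6 = 2; h_6 = 2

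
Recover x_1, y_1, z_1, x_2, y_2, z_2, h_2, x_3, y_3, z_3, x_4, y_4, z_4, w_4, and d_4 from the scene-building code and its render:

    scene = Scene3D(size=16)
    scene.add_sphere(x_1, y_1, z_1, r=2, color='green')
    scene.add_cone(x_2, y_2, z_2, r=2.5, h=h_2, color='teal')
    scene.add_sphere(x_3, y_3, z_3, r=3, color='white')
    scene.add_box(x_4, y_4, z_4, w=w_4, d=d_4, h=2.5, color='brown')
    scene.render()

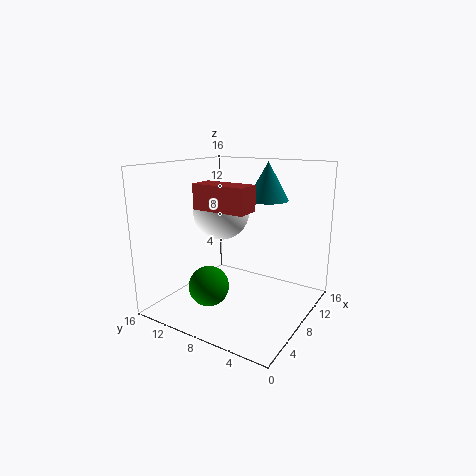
x_1 = 2.5, y_1 = 8, z_1 = 4.5, x_2 = 13, y_2 = 7, z_2 = 11.5, h_2 = 4.5, x_3 = 7, y_3 = 9.5, z_3 = 11, x_4 = 3, y_4 = 4.5, z_4 = 12, w_4 = 2.5, d_4 = 5.5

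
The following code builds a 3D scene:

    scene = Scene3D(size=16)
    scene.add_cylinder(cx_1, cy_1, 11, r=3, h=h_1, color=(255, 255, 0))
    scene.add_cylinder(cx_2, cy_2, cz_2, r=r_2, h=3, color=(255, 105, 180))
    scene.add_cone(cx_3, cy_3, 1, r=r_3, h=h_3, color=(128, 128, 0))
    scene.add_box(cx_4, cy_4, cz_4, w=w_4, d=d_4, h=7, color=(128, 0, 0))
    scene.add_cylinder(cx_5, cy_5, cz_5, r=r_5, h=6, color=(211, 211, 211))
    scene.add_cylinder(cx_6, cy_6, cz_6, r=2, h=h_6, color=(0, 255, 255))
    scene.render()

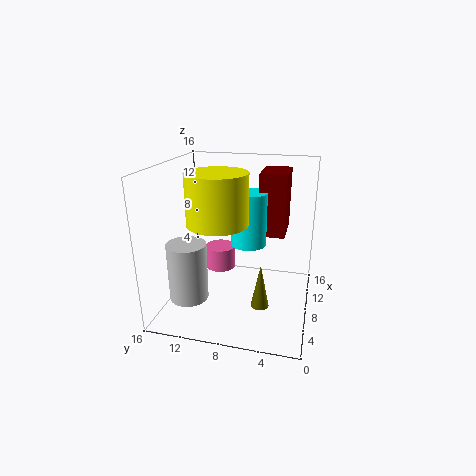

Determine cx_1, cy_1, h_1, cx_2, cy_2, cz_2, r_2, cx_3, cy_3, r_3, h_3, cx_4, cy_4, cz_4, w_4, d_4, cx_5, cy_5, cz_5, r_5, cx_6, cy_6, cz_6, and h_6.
cx_1 = 4, cy_1 = 9, h_1 = 5, cx_2 = 14, cy_2 = 12, cz_2 = 1, r_2 = 2, cx_3 = 6, cy_3 = 5, r_3 = 1, h_3 = 5, cx_4 = 9, cy_4 = 3, cz_4 = 8, w_4 = 5, d_4 = 3, cx_5 = 3, cy_5 = 12, cz_5 = 3, r_5 = 2, cx_6 = 9, cy_6 = 7, cz_6 = 7, h_6 = 6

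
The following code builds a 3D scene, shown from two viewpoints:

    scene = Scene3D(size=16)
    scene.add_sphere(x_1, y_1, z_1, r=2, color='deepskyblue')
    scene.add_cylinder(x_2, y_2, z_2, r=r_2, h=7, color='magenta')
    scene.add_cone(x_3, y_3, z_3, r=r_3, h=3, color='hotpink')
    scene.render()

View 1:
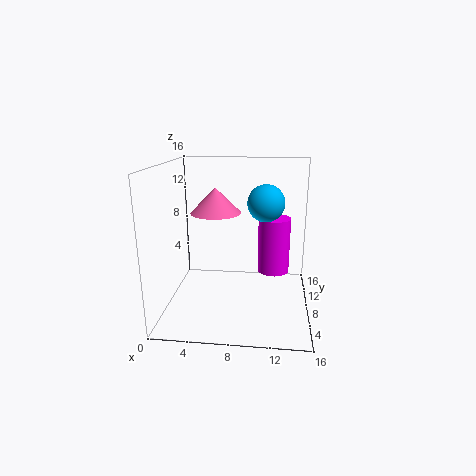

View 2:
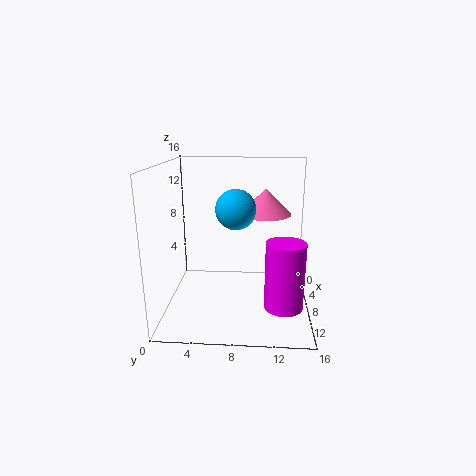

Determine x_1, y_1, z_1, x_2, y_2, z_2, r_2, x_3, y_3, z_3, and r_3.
x_1 = 11
y_1 = 8
z_1 = 12
x_2 = 12
y_2 = 13
z_2 = 2
r_2 = 2
x_3 = 5
y_3 = 11
z_3 = 10
r_3 = 3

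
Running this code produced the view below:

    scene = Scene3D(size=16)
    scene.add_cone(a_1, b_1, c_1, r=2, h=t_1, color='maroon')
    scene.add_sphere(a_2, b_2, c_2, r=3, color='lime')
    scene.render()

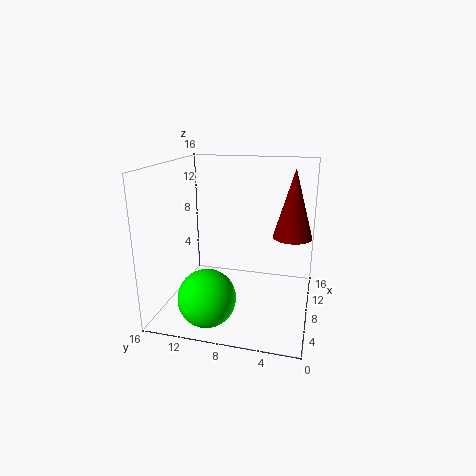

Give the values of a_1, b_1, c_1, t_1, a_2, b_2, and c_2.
a_1 = 7; b_1 = 2; c_1 = 9; t_1 = 7; a_2 = 3; b_2 = 10; c_2 = 3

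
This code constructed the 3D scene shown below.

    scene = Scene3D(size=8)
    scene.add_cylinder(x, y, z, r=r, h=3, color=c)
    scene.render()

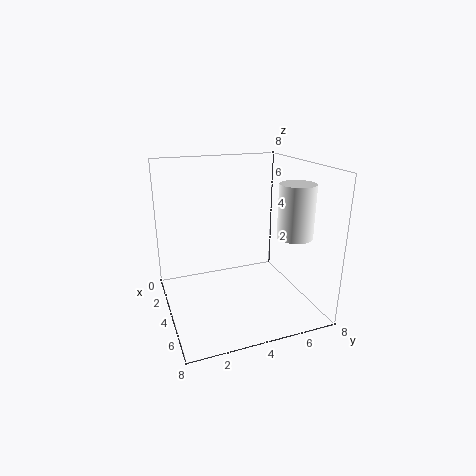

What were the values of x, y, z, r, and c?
x = 5; y = 7; z = 4; r = 1; c = 'white'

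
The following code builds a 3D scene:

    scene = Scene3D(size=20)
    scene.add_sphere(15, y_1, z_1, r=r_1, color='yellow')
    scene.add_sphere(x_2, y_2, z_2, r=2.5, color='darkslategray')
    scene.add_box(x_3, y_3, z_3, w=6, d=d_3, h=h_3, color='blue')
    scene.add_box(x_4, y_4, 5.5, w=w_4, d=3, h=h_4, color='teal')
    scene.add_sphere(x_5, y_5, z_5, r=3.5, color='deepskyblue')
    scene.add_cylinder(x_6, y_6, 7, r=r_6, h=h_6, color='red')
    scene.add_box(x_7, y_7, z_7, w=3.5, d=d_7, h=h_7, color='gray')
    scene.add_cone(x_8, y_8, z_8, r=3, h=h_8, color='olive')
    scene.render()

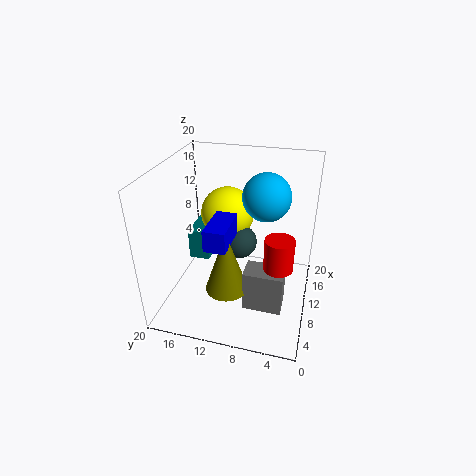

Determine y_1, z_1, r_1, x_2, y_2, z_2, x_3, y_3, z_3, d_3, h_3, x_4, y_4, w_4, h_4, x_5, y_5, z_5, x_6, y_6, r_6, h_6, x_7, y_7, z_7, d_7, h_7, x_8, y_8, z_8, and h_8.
y_1 = 13
z_1 = 11
r_1 = 4
x_2 = 13
y_2 = 10.5
z_2 = 7.5
x_3 = 5.5
y_3 = 10.5
z_3 = 10
d_3 = 3
h_3 = 3
x_4 = 10
y_4 = 14.5
w_4 = 5
h_4 = 4.5
x_5 = 14.5
y_5 = 7
z_5 = 14.5
x_6 = 8.5
y_6 = 4
r_6 = 2
h_6 = 4.5
x_7 = 6.5
y_7 = 3
z_7 = 0.5
d_7 = 5.5
h_7 = 6
x_8 = 7.5
y_8 = 11
z_8 = 3
h_8 = 9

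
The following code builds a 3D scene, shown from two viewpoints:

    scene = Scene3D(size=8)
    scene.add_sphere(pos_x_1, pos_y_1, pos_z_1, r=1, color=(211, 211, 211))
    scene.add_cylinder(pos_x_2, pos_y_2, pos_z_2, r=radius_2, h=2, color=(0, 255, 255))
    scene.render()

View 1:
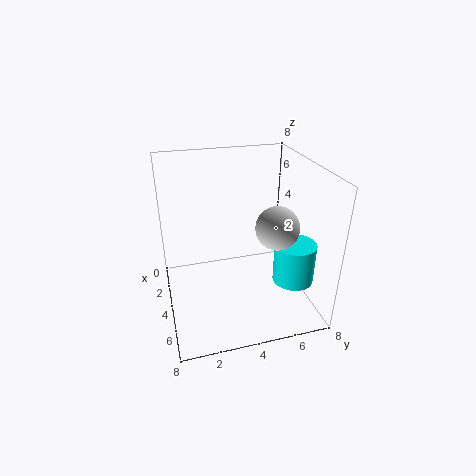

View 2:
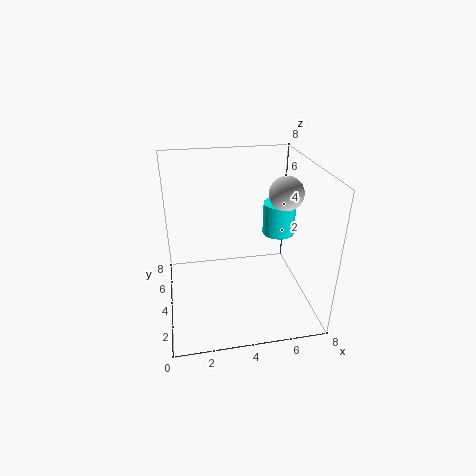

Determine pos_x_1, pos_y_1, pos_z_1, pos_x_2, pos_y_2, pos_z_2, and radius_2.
pos_x_1 = 7; pos_y_1 = 5; pos_z_1 = 6; pos_x_2 = 7; pos_y_2 = 6; pos_z_2 = 3; radius_2 = 1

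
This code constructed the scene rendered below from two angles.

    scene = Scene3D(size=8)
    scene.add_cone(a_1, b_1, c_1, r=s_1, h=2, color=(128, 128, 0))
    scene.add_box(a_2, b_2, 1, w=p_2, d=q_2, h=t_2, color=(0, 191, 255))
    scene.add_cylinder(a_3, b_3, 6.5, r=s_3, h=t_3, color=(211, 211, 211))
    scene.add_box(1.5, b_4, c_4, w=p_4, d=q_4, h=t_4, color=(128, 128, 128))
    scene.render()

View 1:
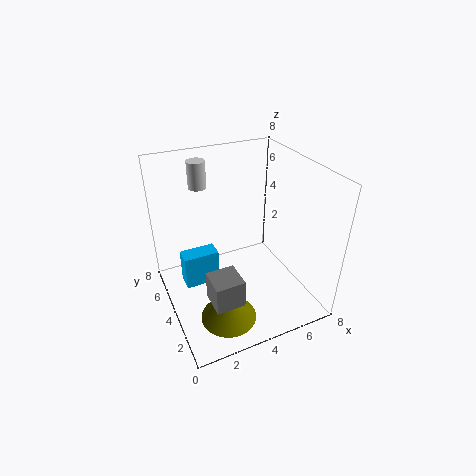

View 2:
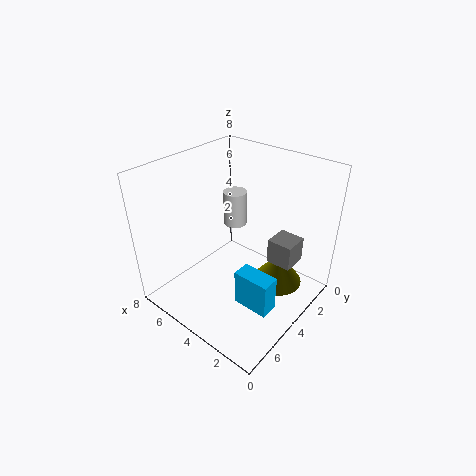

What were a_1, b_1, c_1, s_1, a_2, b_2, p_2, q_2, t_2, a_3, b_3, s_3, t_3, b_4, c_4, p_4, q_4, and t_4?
a_1 = 2.5, b_1 = 2, c_1 = 0.5, s_1 = 1.5, a_2 = 1, b_2 = 4.5, p_2 = 2, q_2 = 1, t_2 = 2, a_3 = 2.5, b_3 = 6, s_3 = 0.5, t_3 = 1.5, b_4 = 1, c_4 = 2, p_4 = 1.5, q_4 = 1.5, t_4 = 1.5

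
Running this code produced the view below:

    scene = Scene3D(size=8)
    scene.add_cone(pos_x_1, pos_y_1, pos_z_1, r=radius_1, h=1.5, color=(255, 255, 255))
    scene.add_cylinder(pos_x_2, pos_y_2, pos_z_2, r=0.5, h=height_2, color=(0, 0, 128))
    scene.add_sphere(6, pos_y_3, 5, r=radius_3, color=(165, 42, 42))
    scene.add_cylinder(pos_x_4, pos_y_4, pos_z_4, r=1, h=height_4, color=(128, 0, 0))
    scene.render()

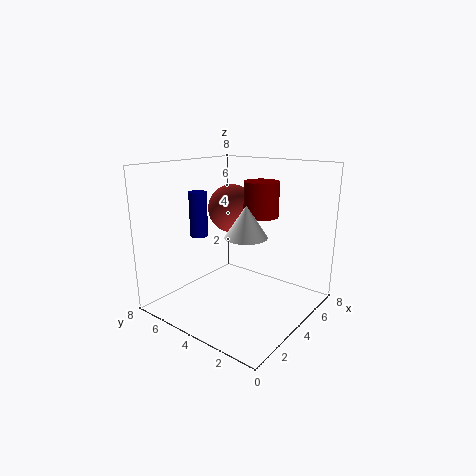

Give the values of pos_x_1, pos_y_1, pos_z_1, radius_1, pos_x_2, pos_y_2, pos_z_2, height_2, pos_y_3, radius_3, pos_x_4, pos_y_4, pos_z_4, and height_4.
pos_x_1 = 2; pos_y_1 = 2; pos_z_1 = 5; radius_1 = 1; pos_x_2 = 3; pos_y_2 = 6; pos_z_2 = 4; height_2 = 2.5; pos_y_3 = 6; radius_3 = 1.5; pos_x_4 = 5.5; pos_y_4 = 3.5; pos_z_4 = 5; height_4 = 2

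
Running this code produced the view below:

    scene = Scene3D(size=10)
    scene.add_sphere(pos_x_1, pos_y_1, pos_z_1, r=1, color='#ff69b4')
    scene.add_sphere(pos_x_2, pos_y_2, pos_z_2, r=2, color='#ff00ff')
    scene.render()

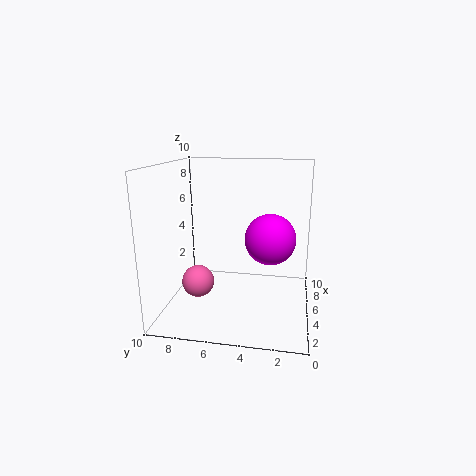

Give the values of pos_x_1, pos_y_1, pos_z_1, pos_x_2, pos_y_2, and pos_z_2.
pos_x_1 = 2; pos_y_1 = 7; pos_z_1 = 3; pos_x_2 = 8; pos_y_2 = 3; pos_z_2 = 4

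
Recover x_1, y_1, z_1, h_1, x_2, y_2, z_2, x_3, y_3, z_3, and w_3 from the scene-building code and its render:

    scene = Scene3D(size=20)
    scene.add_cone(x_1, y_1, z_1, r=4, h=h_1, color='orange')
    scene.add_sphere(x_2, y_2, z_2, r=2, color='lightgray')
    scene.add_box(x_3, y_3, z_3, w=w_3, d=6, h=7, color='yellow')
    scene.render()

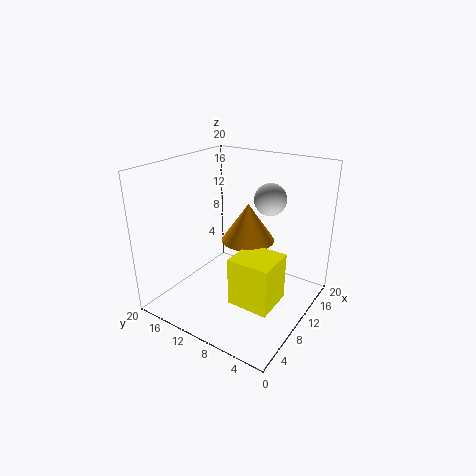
x_1 = 14.25; y_1 = 11; z_1 = 7.75; h_1 = 5.75; x_2 = 10; y_2 = 5.25; z_2 = 16.5; x_3 = 7; y_3 = 3.75; z_3 = 1; w_3 = 5.75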